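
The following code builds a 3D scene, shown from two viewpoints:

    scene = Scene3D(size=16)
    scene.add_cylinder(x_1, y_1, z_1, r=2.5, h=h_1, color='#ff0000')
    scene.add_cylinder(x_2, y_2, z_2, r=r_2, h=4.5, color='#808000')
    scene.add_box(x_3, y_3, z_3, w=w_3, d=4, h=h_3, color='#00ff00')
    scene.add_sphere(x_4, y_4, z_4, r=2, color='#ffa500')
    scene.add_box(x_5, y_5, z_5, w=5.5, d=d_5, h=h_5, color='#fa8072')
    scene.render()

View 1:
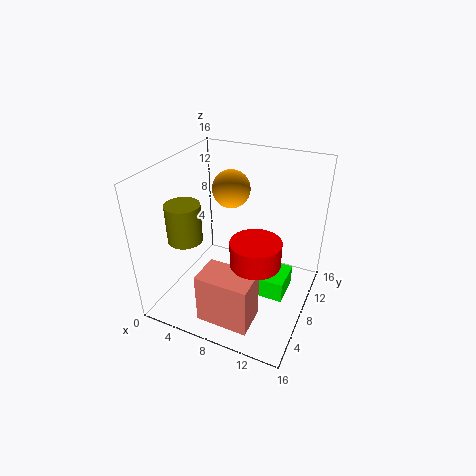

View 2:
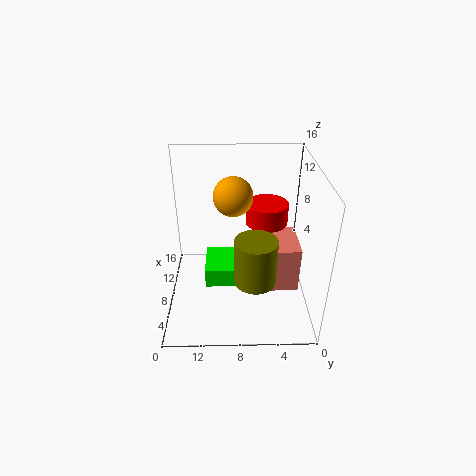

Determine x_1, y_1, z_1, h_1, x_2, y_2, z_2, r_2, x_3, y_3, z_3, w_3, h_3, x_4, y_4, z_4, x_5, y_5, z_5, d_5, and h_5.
x_1 = 11.5, y_1 = 4.5, z_1 = 8, h_1 = 2.5, x_2 = 2, y_2 = 6.5, z_2 = 7, r_2 = 2, x_3 = 8.5, y_3 = 8, z_3 = 0.5, w_3 = 5, h_3 = 2.5, x_4 = 7, y_4 = 8.5, z_4 = 13.5, x_5 = 6.5, y_5 = 1, z_5 = 1.5, d_5 = 3.5, h_5 = 5.5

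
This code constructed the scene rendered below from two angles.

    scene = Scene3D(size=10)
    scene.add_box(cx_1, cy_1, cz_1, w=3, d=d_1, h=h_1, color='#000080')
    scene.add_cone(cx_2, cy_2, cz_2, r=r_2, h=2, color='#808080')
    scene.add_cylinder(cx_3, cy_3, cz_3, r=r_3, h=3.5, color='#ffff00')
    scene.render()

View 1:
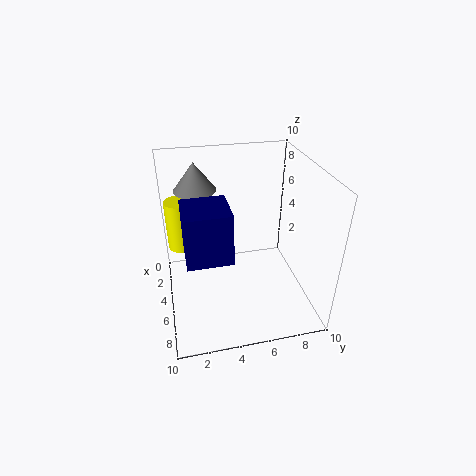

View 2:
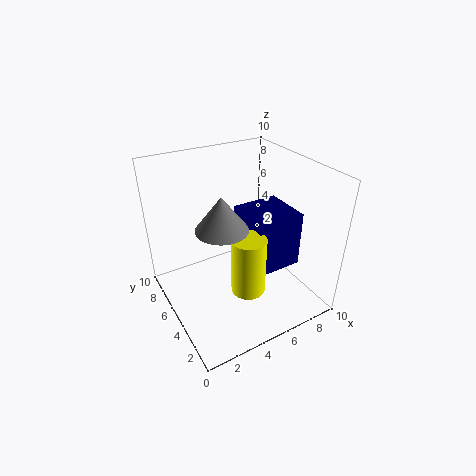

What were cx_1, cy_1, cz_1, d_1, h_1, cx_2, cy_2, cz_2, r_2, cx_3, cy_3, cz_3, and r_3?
cx_1 = 4.25, cy_1 = 1.25, cz_1 = 4.5, d_1 = 3, h_1 = 3.5, cx_2 = 2.5, cy_2 = 2.5, cz_2 = 7.75, r_2 = 1.5, cx_3 = 3.5, cy_3 = 1.25, cz_3 = 4, r_3 = 1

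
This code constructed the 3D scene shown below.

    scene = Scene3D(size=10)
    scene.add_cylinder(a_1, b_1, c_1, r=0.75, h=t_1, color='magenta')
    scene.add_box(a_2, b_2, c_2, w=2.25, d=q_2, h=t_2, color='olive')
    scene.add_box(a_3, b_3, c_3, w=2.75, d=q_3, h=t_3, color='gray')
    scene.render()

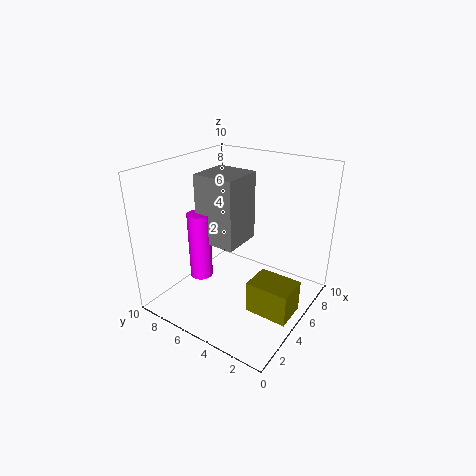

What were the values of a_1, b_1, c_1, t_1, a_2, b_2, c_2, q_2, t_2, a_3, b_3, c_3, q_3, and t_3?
a_1 = 2.75
b_1 = 6.5
c_1 = 2.75
t_1 = 4.5
a_2 = 3.75
b_2 = 0.5
c_2 = 0.25
q_2 = 3
t_2 = 2.25
a_3 = 2.75
b_3 = 4
c_3 = 5.25
q_3 = 2.75
t_3 = 4.5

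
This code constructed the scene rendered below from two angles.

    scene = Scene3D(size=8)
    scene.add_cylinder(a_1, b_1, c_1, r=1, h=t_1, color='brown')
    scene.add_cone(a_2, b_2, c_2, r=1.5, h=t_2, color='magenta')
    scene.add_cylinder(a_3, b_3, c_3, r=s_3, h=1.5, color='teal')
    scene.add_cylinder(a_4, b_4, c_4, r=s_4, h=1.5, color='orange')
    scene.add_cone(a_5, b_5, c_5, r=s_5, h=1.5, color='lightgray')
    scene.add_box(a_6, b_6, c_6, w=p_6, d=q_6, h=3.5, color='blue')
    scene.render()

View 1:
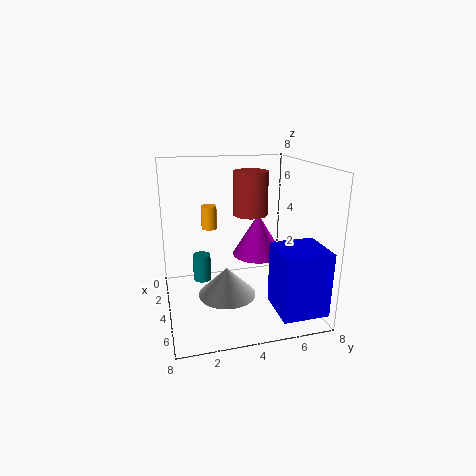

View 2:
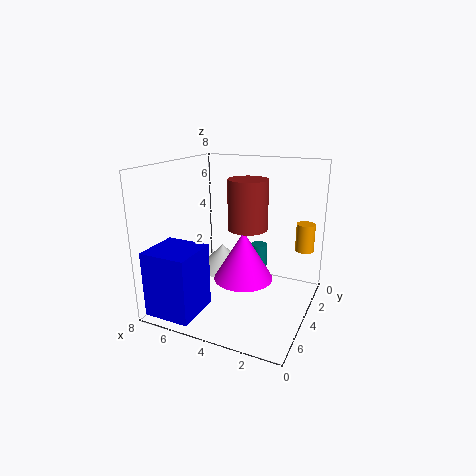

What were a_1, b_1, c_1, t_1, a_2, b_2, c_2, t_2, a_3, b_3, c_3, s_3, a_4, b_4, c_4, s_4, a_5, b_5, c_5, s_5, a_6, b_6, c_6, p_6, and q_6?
a_1 = 3, b_1 = 5, c_1 = 5, t_1 = 2.5, a_2 = 3, b_2 = 5.5, c_2 = 2.5, t_2 = 2.5, a_3 = 3.5, b_3 = 2, c_3 = 1.5, s_3 = 0.5, a_4 = 0.5, b_4 = 3, c_4 = 3.5, s_4 = 0.5, a_5 = 5.5, b_5 = 3, c_5 = 1.5, s_5 = 1.5, a_6 = 5, b_6 = 5.5, c_6 = 0.5, p_6 = 2.5, q_6 = 2.5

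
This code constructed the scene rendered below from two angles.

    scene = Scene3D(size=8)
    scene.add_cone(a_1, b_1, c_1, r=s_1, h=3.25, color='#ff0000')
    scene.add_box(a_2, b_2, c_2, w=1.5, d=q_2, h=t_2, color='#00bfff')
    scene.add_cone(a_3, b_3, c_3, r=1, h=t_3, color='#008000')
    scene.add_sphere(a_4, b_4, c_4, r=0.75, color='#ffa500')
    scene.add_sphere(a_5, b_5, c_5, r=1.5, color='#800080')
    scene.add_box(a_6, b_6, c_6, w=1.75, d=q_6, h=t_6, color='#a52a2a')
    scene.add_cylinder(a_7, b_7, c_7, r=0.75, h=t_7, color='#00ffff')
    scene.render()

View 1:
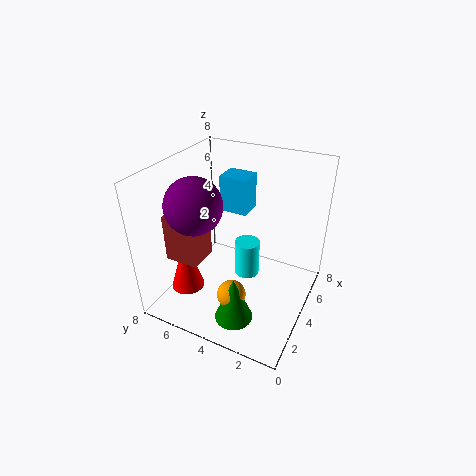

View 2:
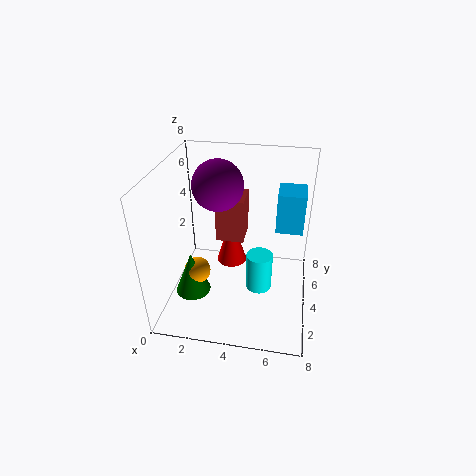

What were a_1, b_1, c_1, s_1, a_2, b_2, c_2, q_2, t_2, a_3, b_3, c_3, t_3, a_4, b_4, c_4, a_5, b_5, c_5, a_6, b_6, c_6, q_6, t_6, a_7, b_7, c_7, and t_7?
a_1 = 3
b_1 = 7
c_1 = 0.25
s_1 = 1
a_2 = 6
b_2 = 4.5
c_2 = 4.25
q_2 = 1.75
t_2 = 2.25
a_3 = 1.5
b_3 = 3
c_3 = 0.75
t_3 = 2.5
a_4 = 1.75
b_4 = 3.25
c_4 = 2
a_5 = 2.5
b_5 = 5.75
c_5 = 6.25
a_6 = 2.25
b_6 = 5.75
c_6 = 2.5
q_6 = 2
t_6 = 2.75
a_7 = 5.25
b_7 = 4
c_7 = 0.75
t_7 = 2.25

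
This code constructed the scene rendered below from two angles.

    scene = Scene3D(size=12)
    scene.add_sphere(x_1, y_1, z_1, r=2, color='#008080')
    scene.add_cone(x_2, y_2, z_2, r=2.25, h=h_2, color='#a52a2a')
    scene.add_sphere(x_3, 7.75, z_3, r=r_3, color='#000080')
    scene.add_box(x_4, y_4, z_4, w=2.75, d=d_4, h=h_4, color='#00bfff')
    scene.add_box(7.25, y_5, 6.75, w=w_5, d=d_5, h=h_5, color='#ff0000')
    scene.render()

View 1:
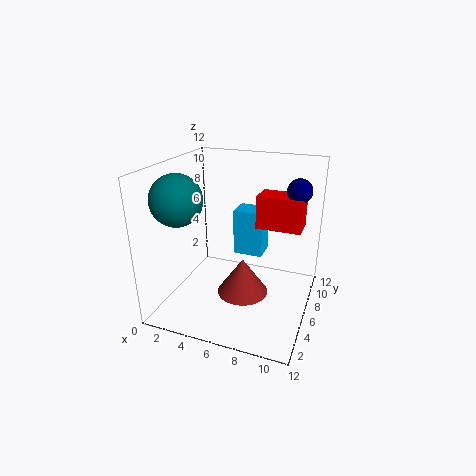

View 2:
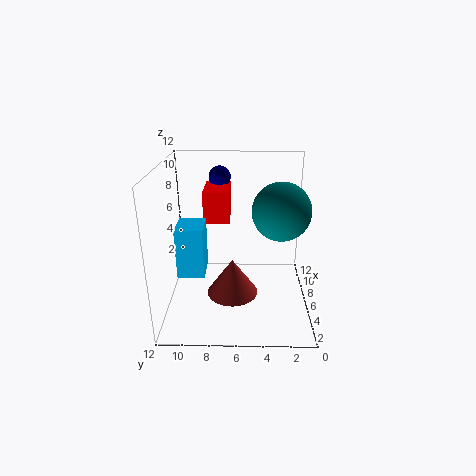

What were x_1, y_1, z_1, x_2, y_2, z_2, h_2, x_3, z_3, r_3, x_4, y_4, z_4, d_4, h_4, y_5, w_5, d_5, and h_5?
x_1 = 2.25
y_1 = 3
z_1 = 9.75
x_2 = 6.25
y_2 = 6.5
z_2 = 0.5
h_2 = 3.25
x_3 = 10.5
z_3 = 10
r_3 = 1
x_4 = 4.5
y_4 = 8.75
z_4 = 3
d_4 = 2.25
h_4 = 4.25
y_5 = 6.75
w_5 = 3.75
d_5 = 2.25
h_5 = 2.75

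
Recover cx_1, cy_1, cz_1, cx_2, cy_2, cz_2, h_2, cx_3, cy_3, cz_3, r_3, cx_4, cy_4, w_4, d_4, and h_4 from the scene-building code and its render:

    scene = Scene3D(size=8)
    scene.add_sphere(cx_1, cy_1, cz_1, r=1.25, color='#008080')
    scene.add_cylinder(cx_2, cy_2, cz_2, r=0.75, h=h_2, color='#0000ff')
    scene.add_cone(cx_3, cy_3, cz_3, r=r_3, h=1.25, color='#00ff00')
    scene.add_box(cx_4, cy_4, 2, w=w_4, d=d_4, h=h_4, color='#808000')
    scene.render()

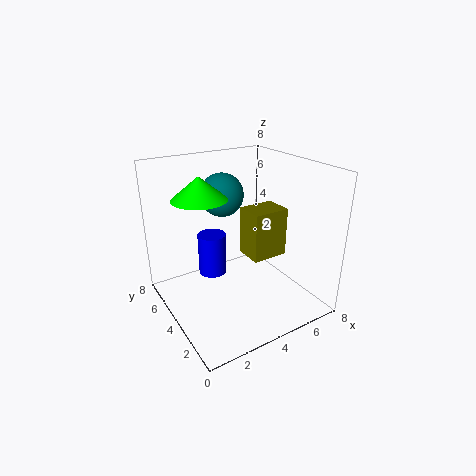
cx_1 = 4, cy_1 = 5.75, cz_1 = 6, cx_2 = 2.5, cy_2 = 4.25, cz_2 = 2.25, h_2 = 2.25, cx_3 = 2.25, cy_3 = 5, cz_3 = 6.25, r_3 = 1.5, cx_4 = 5.25, cy_4 = 4, w_4 = 2.25, d_4 = 1.75, h_4 = 3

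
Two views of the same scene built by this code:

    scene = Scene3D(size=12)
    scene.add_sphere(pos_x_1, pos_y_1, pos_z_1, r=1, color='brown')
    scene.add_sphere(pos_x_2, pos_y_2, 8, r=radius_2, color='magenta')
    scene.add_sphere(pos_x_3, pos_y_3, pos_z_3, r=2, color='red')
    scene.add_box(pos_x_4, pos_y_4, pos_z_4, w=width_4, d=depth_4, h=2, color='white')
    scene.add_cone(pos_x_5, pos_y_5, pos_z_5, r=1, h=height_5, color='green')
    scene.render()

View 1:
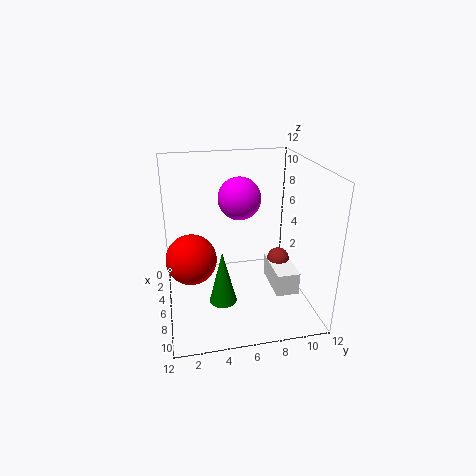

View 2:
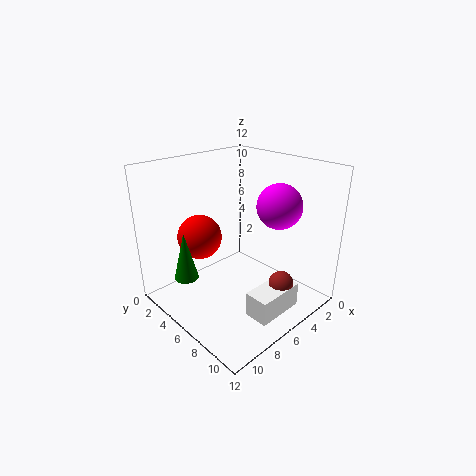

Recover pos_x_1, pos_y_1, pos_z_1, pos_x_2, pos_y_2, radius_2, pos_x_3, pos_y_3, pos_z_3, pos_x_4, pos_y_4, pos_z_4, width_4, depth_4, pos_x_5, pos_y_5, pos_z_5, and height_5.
pos_x_1 = 5; pos_y_1 = 10; pos_z_1 = 3; pos_x_2 = 2; pos_y_2 = 7; radius_2 = 2; pos_x_3 = 7; pos_y_3 = 2; pos_z_3 = 5; pos_x_4 = 4; pos_y_4 = 9; pos_z_4 = 1; width_4 = 4; depth_4 = 2; pos_x_5 = 10; pos_y_5 = 4; pos_z_5 = 3; height_5 = 4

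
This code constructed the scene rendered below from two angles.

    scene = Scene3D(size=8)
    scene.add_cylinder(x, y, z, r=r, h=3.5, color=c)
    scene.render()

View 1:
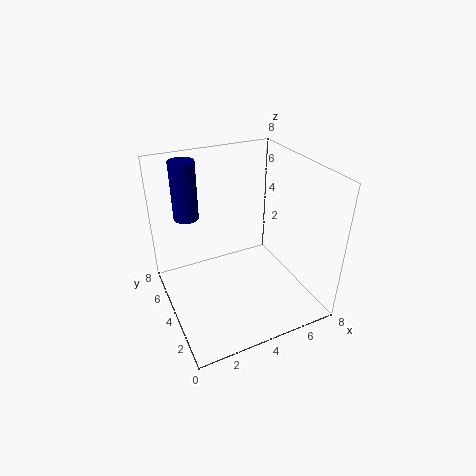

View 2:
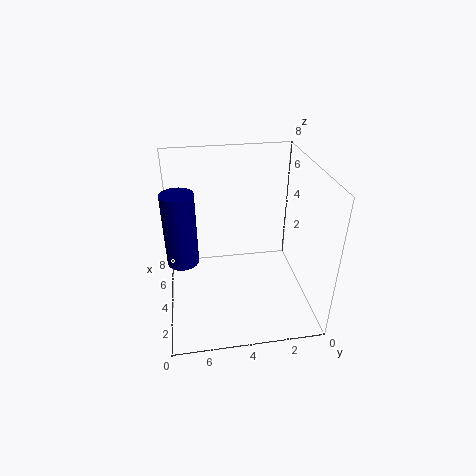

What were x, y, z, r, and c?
x = 2; y = 7; z = 4.25; r = 0.75; c = 'navy'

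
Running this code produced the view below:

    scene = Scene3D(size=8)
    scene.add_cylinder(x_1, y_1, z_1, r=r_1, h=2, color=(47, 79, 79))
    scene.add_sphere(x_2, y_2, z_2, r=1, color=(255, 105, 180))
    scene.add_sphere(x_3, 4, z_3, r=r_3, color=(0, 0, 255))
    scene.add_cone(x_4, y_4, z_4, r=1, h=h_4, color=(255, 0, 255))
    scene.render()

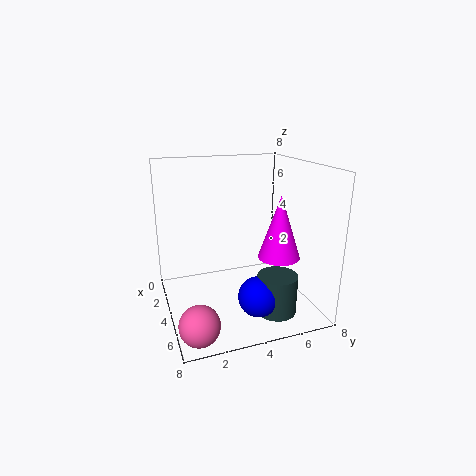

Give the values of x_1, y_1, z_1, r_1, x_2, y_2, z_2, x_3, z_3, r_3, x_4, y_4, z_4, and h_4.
x_1 = 7
y_1 = 5
z_1 = 1
r_1 = 1
x_2 = 7
y_2 = 1
z_2 = 1
x_3 = 7
z_3 = 2
r_3 = 1
x_4 = 7
y_4 = 5
z_4 = 4
h_4 = 3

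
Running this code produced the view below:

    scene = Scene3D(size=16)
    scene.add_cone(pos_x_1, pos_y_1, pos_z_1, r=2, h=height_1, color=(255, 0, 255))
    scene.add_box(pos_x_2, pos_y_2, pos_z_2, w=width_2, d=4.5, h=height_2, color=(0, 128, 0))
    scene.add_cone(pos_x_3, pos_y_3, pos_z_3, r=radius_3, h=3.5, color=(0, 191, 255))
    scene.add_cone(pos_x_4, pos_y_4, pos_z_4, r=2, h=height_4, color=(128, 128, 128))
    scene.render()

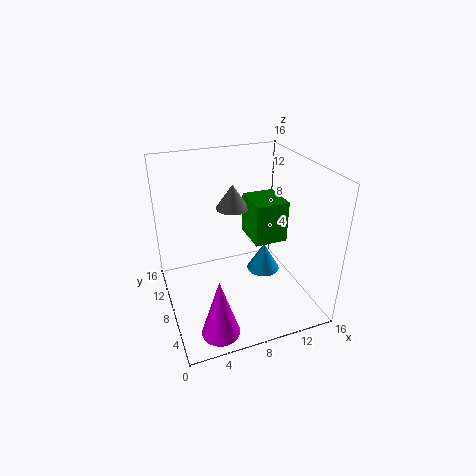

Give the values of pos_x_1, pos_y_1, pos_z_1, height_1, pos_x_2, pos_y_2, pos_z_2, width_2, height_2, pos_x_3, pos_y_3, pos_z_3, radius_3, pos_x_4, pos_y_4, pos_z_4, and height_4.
pos_x_1 = 4, pos_y_1 = 2.5, pos_z_1 = 0.5, height_1 = 6.5, pos_x_2 = 10.5, pos_y_2 = 8.5, pos_z_2 = 6, width_2 = 4, height_2 = 5, pos_x_3 = 12, pos_y_3 = 9.5, pos_z_3 = 2, radius_3 = 2, pos_x_4 = 9, pos_y_4 = 12.5, pos_z_4 = 9.5, height_4 = 3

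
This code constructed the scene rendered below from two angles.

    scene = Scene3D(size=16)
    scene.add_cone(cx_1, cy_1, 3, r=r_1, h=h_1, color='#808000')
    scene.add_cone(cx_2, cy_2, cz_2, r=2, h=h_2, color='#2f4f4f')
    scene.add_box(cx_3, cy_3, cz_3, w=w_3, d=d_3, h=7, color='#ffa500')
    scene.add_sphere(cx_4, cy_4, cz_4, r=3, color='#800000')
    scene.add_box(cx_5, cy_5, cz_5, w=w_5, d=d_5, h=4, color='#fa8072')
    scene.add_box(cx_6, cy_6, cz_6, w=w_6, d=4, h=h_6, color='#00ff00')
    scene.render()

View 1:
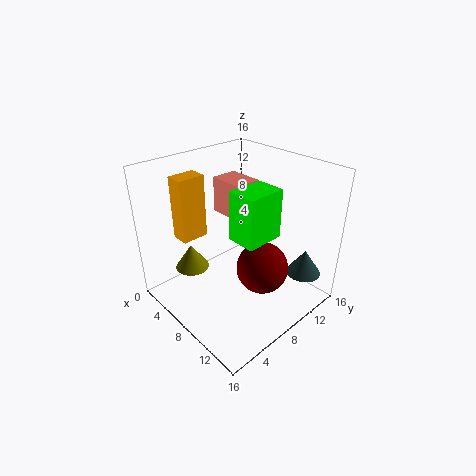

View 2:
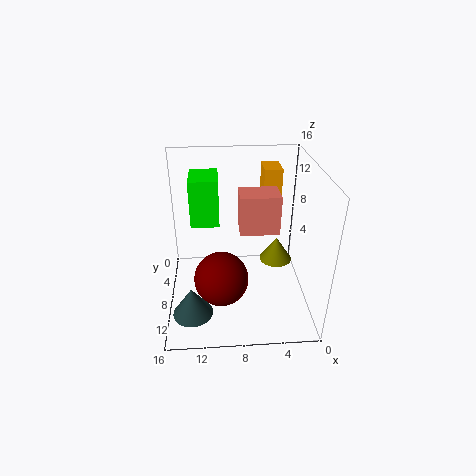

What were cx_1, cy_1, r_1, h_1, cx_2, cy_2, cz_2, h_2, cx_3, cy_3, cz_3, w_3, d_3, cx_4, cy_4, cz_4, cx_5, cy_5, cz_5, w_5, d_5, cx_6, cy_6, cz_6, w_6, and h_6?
cx_1 = 3, cy_1 = 5, r_1 = 2, h_1 = 3, cx_2 = 13, cy_2 = 14, cz_2 = 3, h_2 = 3, cx_3 = 3, cy_3 = 3, cz_3 = 8, w_3 = 2, d_3 = 3, cx_4 = 10, cy_4 = 10, cz_4 = 4, cx_5 = 4, cy_5 = 8, cz_5 = 10, w_5 = 4, d_5 = 3, cx_6 = 10, cy_6 = 5, cz_6 = 10, w_6 = 3, h_6 = 5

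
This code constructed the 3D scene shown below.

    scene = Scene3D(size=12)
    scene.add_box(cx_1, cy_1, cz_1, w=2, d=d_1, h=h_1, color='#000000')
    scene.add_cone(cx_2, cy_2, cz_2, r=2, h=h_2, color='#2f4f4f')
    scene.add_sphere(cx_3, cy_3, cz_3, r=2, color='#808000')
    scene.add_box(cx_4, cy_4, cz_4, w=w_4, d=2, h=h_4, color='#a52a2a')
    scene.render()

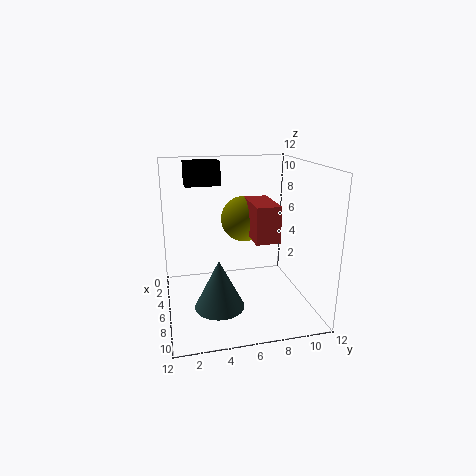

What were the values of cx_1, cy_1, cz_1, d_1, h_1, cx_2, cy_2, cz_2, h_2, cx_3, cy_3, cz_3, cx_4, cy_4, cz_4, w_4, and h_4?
cx_1 = 2; cy_1 = 2; cz_1 = 10; d_1 = 3; h_1 = 2; cx_2 = 8; cy_2 = 4; cz_2 = 1; h_2 = 4; cx_3 = 4; cy_3 = 7; cz_3 = 7; cx_4 = 4; cy_4 = 7; cz_4 = 6; w_4 = 4; h_4 = 3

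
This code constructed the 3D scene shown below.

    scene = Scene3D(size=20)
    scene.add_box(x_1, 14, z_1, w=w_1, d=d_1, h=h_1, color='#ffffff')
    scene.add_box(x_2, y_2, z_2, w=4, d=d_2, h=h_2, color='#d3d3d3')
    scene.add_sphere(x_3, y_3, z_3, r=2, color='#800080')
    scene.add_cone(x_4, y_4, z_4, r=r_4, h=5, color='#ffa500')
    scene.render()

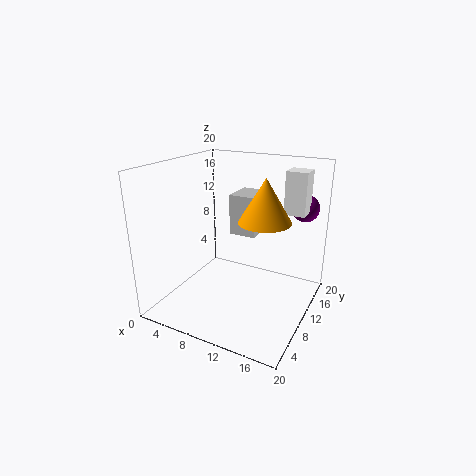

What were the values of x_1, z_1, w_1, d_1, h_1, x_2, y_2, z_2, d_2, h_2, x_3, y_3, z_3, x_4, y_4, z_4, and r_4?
x_1 = 15
z_1 = 13
w_1 = 3
d_1 = 3
h_1 = 6
x_2 = 7
y_2 = 13
z_2 = 9
d_2 = 5
h_2 = 6
x_3 = 17
y_3 = 18
z_3 = 13
x_4 = 16
y_4 = 5
z_4 = 15
r_4 = 3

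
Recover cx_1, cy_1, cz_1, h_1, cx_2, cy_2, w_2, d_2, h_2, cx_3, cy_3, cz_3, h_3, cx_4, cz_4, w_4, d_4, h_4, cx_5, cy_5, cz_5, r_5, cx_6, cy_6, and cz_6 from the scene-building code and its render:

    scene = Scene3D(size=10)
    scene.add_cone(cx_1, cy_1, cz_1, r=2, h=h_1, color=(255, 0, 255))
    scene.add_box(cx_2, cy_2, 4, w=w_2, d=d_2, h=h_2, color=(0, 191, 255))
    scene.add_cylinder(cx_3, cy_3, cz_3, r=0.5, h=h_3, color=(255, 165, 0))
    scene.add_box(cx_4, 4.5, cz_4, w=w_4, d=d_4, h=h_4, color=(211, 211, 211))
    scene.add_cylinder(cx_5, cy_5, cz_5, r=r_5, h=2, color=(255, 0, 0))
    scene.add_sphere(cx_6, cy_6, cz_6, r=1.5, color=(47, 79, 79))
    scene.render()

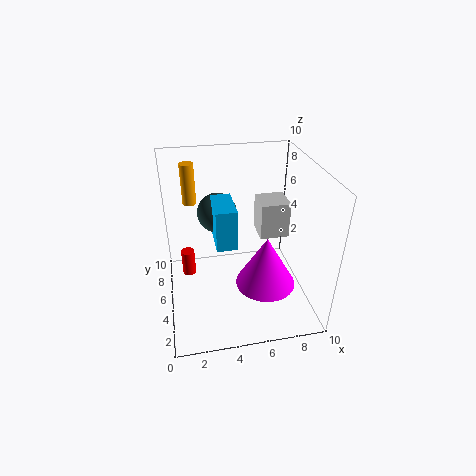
cx_1 = 6.5; cy_1 = 3; cz_1 = 2.5; h_1 = 3.5; cx_2 = 3.5; cy_2 = 5; w_2 = 1.5; d_2 = 3; h_2 = 3; cx_3 = 2; cy_3 = 8; cz_3 = 6.5; h_3 = 3; cx_4 = 6.5; cz_4 = 5; w_4 = 2; d_4 = 2; h_4 = 2.5; cx_5 = 1.5; cy_5 = 7; cz_5 = 1; r_5 = 0.5; cx_6 = 4; cy_6 = 8; cz_6 = 5.5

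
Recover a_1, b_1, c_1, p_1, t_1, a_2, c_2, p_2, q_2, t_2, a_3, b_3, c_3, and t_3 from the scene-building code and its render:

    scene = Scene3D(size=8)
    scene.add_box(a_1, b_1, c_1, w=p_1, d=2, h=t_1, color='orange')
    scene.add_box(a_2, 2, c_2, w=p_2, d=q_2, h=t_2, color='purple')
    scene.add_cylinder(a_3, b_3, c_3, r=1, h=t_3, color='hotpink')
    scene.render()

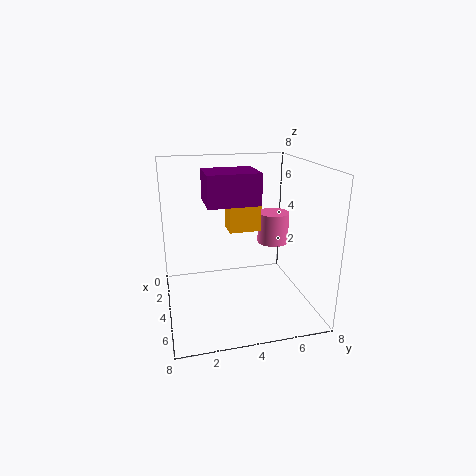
a_1 = 0.5
b_1 = 4
c_1 = 3.5
p_1 = 1.5
t_1 = 3.5
a_2 = 4.5
c_2 = 6.5
p_2 = 2
q_2 = 2.5
t_2 = 1.5
a_3 = 1.5
b_3 = 7
c_3 = 2.5
t_3 = 2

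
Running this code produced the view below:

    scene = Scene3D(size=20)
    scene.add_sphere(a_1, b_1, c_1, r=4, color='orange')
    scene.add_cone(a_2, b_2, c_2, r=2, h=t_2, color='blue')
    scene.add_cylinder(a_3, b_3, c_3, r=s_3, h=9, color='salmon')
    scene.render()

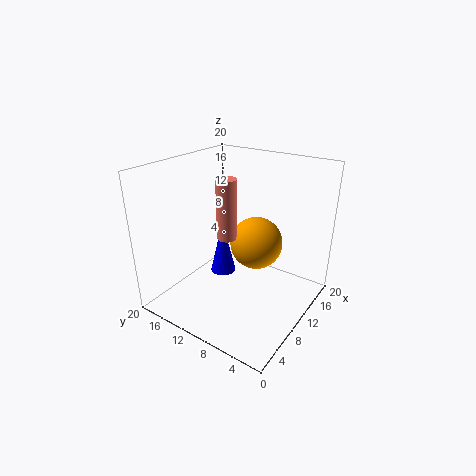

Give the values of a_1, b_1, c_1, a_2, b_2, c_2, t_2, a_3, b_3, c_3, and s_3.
a_1 = 15
b_1 = 10
c_1 = 7
a_2 = 13
b_2 = 15
c_2 = 1.5
t_2 = 8.5
a_3 = 11.5
b_3 = 13
c_3 = 8.5
s_3 = 1.5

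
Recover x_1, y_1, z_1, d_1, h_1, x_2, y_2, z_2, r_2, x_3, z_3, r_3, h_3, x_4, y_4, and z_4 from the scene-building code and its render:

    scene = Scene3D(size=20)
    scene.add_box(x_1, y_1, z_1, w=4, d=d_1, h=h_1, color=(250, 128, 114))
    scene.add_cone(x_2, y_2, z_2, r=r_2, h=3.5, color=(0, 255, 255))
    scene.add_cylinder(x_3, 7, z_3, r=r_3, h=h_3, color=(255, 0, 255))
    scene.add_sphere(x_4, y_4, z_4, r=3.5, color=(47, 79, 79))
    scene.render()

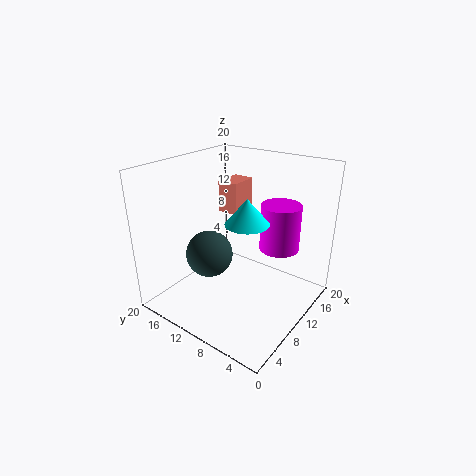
x_1 = 11.5
y_1 = 11.5
z_1 = 12.5
d_1 = 3
h_1 = 4.5
x_2 = 10
y_2 = 8.5
z_2 = 12.5
r_2 = 3
x_3 = 16.5
z_3 = 6.5
r_3 = 3
h_3 = 7
x_4 = 9.5
y_4 = 15
z_4 = 6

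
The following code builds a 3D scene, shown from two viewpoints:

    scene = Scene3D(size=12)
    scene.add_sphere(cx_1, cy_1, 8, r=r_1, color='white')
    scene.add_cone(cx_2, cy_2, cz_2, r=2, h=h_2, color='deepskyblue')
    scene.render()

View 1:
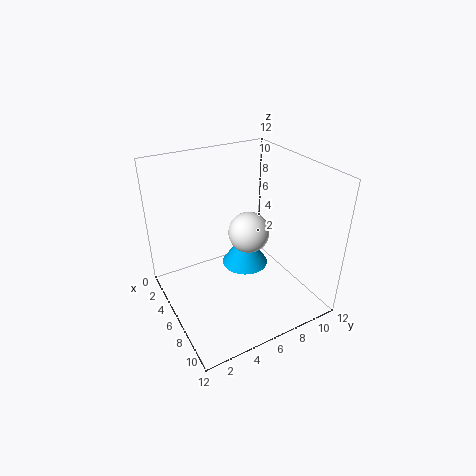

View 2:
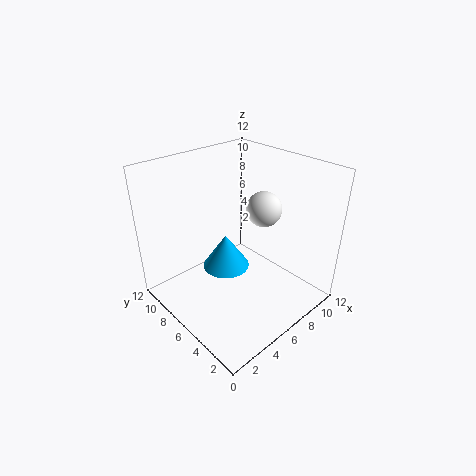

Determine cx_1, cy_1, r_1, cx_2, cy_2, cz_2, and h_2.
cx_1 = 8.5, cy_1 = 5.5, r_1 = 1.5, cx_2 = 5.5, cy_2 = 7, cz_2 = 3, h_2 = 3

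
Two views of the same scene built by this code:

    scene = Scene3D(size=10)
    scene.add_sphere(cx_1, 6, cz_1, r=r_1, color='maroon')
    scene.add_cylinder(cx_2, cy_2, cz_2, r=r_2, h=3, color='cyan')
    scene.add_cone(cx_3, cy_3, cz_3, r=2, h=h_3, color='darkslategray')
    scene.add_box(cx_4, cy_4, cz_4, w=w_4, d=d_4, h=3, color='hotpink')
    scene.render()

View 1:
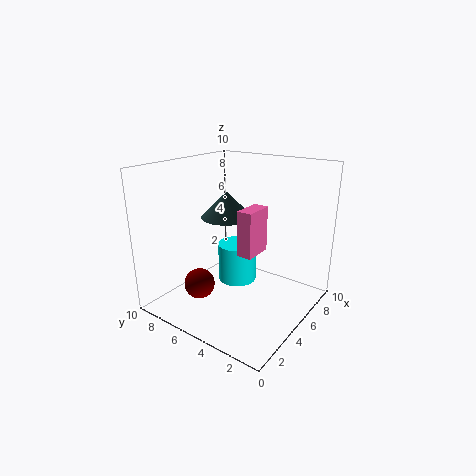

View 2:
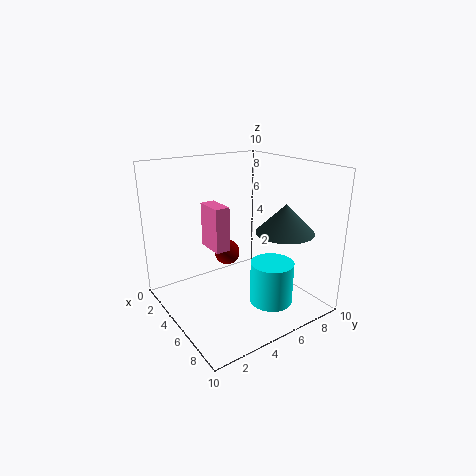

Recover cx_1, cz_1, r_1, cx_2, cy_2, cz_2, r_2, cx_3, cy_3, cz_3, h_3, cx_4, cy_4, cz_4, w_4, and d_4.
cx_1 = 2
cz_1 = 2.5
r_1 = 1
cx_2 = 7
cy_2 = 6.5
cz_2 = 0.5
r_2 = 1.5
cx_3 = 7
cy_3 = 7.5
cz_3 = 5.5
h_3 = 2
cx_4 = 3.5
cy_4 = 3
cz_4 = 4.5
w_4 = 2
d_4 = 1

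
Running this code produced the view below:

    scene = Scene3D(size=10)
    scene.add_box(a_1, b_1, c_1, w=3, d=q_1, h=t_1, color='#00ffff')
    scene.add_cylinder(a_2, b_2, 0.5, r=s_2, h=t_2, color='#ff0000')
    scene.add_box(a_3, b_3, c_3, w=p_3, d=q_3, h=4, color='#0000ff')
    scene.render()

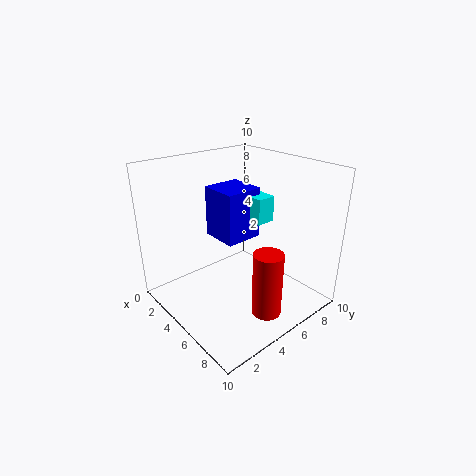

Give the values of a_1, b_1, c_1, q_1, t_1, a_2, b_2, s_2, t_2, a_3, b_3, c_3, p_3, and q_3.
a_1 = 1.5, b_1 = 7.5, c_1 = 5, q_1 = 1.5, t_1 = 2, a_2 = 8, b_2 = 5, s_2 = 1, t_2 = 4.5, a_3 = 0.5, b_3 = 5.5, c_3 = 3.5, p_3 = 3, q_3 = 3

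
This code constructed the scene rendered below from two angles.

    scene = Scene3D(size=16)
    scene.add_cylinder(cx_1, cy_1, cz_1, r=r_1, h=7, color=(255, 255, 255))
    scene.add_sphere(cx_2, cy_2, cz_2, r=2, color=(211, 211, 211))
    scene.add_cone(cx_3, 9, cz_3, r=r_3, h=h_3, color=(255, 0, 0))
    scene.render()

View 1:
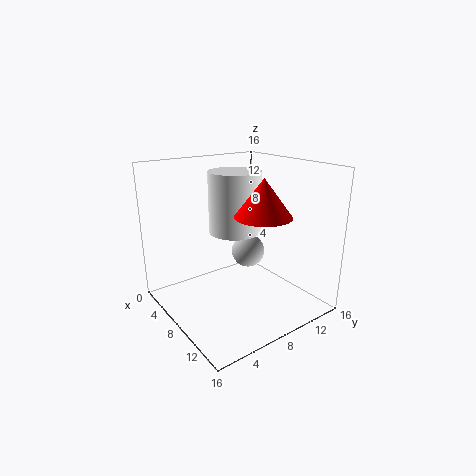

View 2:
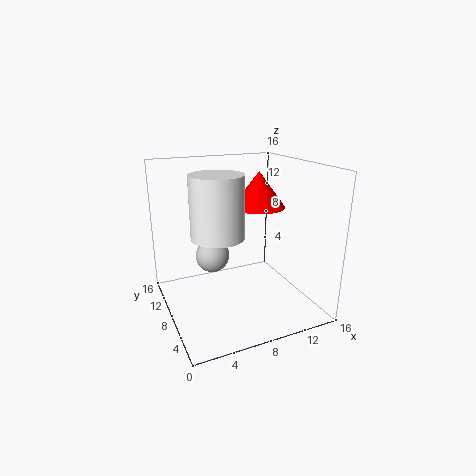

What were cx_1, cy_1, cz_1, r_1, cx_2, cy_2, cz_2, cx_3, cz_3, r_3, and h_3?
cx_1 = 6
cy_1 = 9
cz_1 = 8
r_1 = 3
cx_2 = 6
cy_2 = 11
cz_2 = 5
cx_3 = 11
cz_3 = 11
r_3 = 3
h_3 = 4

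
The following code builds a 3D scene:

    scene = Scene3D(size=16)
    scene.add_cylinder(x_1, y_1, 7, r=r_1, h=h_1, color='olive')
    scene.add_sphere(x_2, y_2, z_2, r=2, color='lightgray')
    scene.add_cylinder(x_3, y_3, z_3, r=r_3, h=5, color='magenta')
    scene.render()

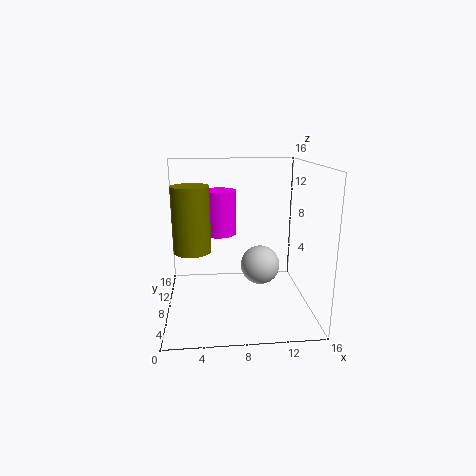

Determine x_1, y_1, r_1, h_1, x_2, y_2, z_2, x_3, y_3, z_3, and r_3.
x_1 = 3, y_1 = 7, r_1 = 2, h_1 = 7, x_2 = 10, y_2 = 5, z_2 = 6, x_3 = 6, y_3 = 10, z_3 = 8, r_3 = 2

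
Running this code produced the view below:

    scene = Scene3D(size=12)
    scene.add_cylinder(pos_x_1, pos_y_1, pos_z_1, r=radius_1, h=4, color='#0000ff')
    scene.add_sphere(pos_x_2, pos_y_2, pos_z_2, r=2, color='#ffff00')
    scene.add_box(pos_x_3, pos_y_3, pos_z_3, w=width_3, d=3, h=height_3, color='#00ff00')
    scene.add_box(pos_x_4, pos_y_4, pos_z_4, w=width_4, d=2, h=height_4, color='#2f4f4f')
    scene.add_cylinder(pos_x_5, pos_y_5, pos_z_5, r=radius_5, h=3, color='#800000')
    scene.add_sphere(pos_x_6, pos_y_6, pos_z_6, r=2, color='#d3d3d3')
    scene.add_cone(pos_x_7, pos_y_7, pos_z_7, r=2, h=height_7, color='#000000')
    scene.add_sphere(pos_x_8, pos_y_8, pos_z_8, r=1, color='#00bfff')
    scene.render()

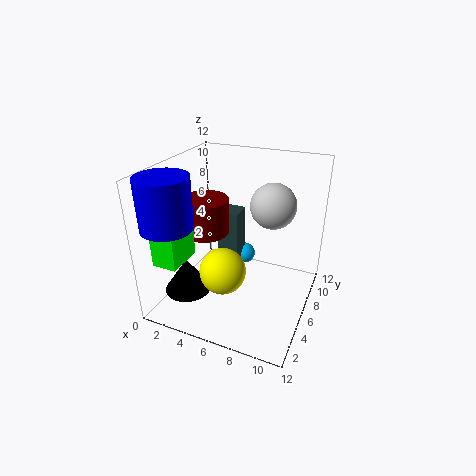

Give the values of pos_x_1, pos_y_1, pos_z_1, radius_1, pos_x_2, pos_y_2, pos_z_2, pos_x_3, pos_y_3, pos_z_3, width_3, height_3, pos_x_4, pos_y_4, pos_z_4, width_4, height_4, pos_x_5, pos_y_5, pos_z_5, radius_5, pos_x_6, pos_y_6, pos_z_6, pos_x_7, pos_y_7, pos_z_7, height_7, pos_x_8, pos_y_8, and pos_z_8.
pos_x_1 = 2; pos_y_1 = 2; pos_z_1 = 8; radius_1 = 2; pos_x_2 = 5; pos_y_2 = 5; pos_z_2 = 3; pos_x_3 = 1; pos_y_3 = 1; pos_z_3 = 5; width_3 = 2; height_3 = 3; pos_x_4 = 3; pos_y_4 = 8; pos_z_4 = 2; width_4 = 2; height_4 = 5; pos_x_5 = 3; pos_y_5 = 6; pos_z_5 = 6; radius_5 = 2; pos_x_6 = 8; pos_y_6 = 9; pos_z_6 = 8; pos_x_7 = 2; pos_y_7 = 4; pos_z_7 = 1; height_7 = 3; pos_x_8 = 5; pos_y_8 = 10; pos_z_8 = 2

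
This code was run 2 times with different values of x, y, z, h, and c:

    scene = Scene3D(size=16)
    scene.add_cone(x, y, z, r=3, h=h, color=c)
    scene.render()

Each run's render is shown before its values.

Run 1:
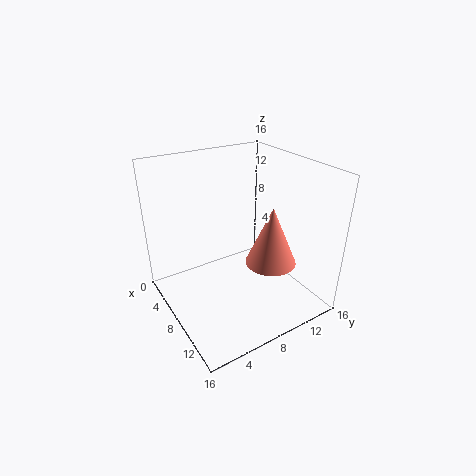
x = 9; y = 12; z = 4; h = 7; c = 'salmon'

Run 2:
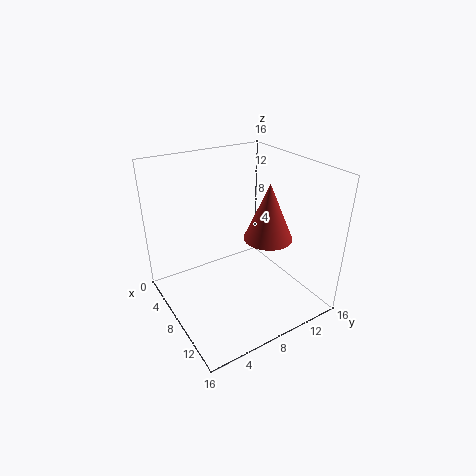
x = 7; y = 13; z = 6; h = 7; c = 'brown'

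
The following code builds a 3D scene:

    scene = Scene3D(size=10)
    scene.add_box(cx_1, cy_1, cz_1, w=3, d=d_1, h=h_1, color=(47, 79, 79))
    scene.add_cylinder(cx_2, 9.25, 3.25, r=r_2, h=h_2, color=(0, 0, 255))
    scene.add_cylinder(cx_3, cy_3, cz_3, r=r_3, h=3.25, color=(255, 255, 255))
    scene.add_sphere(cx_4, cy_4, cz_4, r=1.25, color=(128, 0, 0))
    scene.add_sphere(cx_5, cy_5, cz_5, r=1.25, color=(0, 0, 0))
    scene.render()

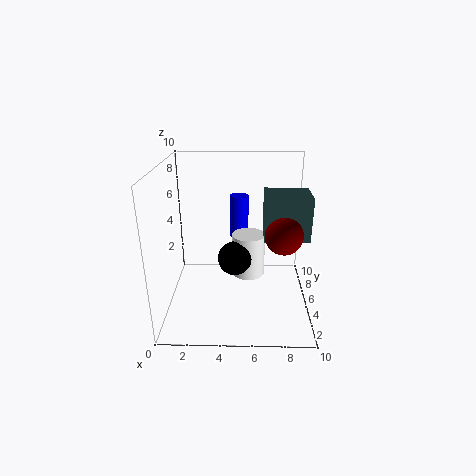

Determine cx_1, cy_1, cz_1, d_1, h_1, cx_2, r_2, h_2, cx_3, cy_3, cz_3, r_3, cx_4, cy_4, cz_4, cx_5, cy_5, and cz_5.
cx_1 = 6.75; cy_1 = 3.75; cz_1 = 5.25; d_1 = 2.5; h_1 = 3; cx_2 = 5; r_2 = 0.75; h_2 = 3.5; cx_3 = 5.75; cy_3 = 6.75; cz_3 = 1.25; r_3 = 1.25; cx_4 = 8; cy_4 = 3.75; cz_4 = 5.75; cx_5 = 4.75; cy_5 = 5.75; cz_5 = 3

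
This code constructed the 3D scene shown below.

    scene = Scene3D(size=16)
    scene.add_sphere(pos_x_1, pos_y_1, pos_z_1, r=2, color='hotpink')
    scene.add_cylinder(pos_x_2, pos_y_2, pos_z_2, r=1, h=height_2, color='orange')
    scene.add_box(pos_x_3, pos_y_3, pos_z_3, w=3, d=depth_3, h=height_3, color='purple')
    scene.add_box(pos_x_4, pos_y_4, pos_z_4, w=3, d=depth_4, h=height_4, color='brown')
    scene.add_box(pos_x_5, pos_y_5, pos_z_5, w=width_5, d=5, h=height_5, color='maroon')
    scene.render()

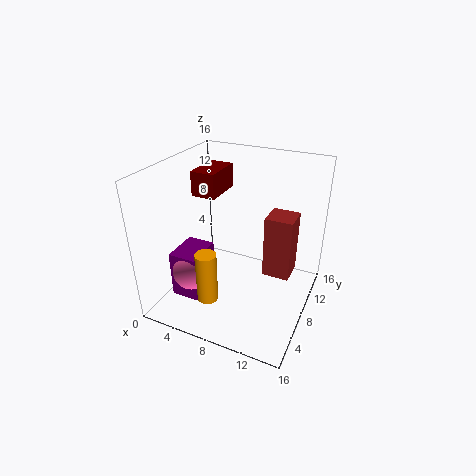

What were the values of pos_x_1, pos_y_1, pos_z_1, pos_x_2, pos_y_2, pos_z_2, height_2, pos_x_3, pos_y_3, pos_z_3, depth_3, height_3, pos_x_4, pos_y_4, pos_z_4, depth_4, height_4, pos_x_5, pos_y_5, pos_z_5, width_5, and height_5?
pos_x_1 = 5; pos_y_1 = 3; pos_z_1 = 6; pos_x_2 = 8; pos_y_2 = 1; pos_z_2 = 5; height_2 = 5; pos_x_3 = 3; pos_y_3 = 2; pos_z_3 = 3; depth_3 = 4; height_3 = 5; pos_x_4 = 11; pos_y_4 = 8; pos_z_4 = 4; depth_4 = 3; height_4 = 7; pos_x_5 = 1; pos_y_5 = 10; pos_z_5 = 11; width_5 = 3; height_5 = 3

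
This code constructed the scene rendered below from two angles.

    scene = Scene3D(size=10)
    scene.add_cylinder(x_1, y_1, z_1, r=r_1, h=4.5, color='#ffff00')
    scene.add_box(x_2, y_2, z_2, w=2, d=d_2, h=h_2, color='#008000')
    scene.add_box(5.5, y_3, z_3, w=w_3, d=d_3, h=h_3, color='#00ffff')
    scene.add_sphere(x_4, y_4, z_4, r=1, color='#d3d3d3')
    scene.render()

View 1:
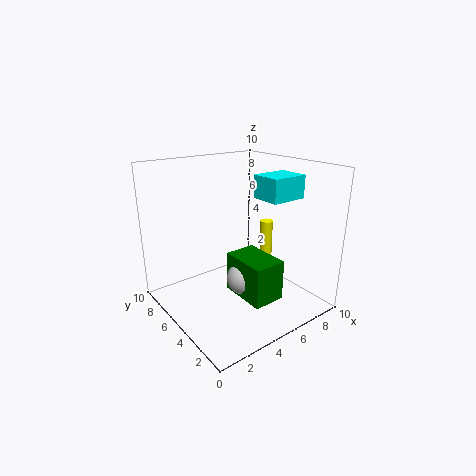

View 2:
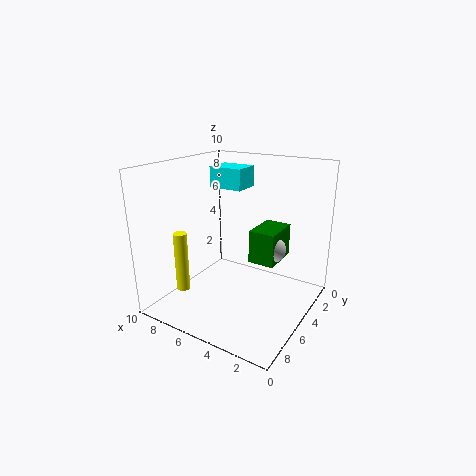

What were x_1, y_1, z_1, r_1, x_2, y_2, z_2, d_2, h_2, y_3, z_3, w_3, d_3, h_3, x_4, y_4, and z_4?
x_1 = 9
y_1 = 6.5
z_1 = 0.5
r_1 = 0.5
x_2 = 3
y_2 = 0.5
z_2 = 2.5
d_2 = 3
h_2 = 2.5
y_3 = 2
z_3 = 8
w_3 = 2.5
d_3 = 2
h_3 = 1.5
x_4 = 3.5
y_4 = 2.5
z_4 = 3.5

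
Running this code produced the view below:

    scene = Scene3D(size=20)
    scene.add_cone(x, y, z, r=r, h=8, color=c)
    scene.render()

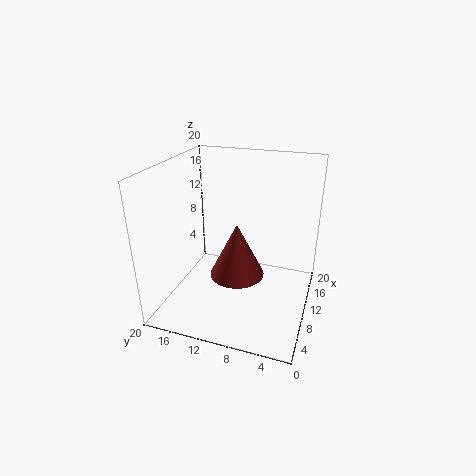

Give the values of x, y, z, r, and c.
x = 11, y = 10.5, z = 3.5, r = 4, c = 'brown'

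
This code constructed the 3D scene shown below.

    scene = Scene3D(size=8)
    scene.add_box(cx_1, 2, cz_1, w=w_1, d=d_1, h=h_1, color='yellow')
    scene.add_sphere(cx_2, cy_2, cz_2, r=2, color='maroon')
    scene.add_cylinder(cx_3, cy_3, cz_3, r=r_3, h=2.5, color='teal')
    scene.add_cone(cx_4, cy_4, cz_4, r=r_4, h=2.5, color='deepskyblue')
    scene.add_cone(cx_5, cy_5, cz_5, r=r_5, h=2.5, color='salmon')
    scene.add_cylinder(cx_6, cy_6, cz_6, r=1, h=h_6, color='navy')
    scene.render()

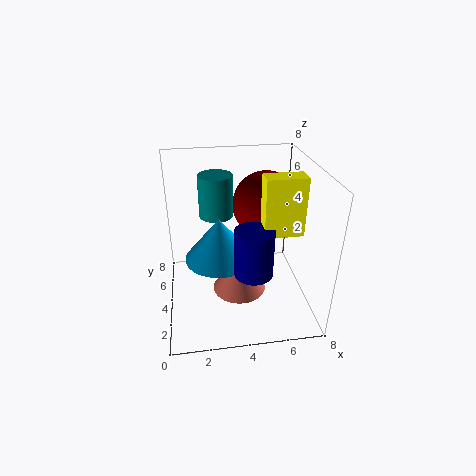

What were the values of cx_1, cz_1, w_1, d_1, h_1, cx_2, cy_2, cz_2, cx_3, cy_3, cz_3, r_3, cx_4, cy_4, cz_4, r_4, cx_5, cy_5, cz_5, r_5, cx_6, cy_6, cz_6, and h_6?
cx_1 = 5, cz_1 = 5, w_1 = 2, d_1 = 1, h_1 = 3, cx_2 = 6, cy_2 = 6, cz_2 = 5, cx_3 = 3, cy_3 = 6, cz_3 = 4.5, r_3 = 1, cx_4 = 3, cy_4 = 4.5, cz_4 = 2.5, r_4 = 2, cx_5 = 4, cy_5 = 3.5, cz_5 = 1, r_5 = 1.5, cx_6 = 4.5, cy_6 = 2, cz_6 = 3, h_6 = 2.5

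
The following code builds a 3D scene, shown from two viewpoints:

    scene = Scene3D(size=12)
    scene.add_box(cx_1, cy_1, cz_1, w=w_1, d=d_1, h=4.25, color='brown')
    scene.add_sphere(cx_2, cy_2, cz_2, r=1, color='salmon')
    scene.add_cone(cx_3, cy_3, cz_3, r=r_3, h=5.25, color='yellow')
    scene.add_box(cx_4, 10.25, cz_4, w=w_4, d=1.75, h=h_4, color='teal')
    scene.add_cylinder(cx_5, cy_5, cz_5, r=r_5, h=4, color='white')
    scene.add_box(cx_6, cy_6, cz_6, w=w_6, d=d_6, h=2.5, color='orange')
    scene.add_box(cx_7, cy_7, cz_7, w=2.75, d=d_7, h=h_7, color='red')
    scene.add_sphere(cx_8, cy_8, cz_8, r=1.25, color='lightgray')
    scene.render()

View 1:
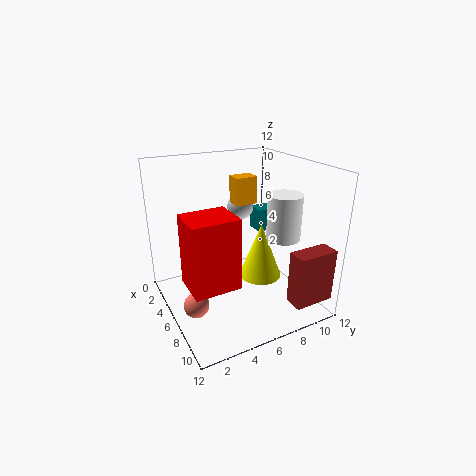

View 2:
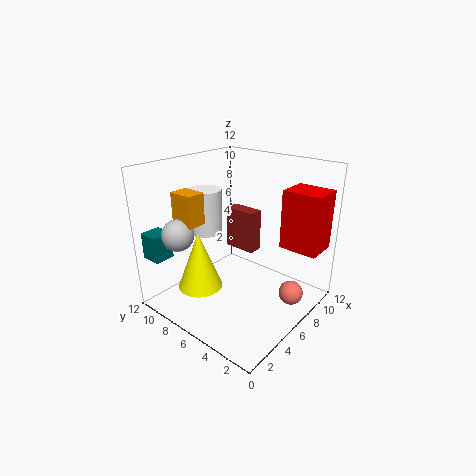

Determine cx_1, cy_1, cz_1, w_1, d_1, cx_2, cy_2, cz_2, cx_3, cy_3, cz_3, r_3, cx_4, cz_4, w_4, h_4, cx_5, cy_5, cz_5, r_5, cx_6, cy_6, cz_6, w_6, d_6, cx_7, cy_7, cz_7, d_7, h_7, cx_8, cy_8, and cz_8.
cx_1 = 10.5
cy_1 = 8
cz_1 = 2
w_1 = 1.5
d_1 = 3.25
cx_2 = 7.5
cy_2 = 1.5
cz_2 = 1.75
cx_3 = 4.5
cy_3 = 9.25
cz_3 = 0.75
r_3 = 2
cx_4 = 0.75
cz_4 = 4.25
w_4 = 1.75
h_4 = 2.25
cx_5 = 6.5
cy_5 = 10.25
cz_5 = 5.25
r_5 = 1.5
cx_6 = 2
cy_6 = 7.25
cz_6 = 7.75
w_6 = 1.5
d_6 = 2
cx_7 = 8.5
cy_7 = 0.25
cz_7 = 5
d_7 = 3.25
h_7 = 5
cx_8 = 1.75
cy_8 = 8.5
cz_8 = 7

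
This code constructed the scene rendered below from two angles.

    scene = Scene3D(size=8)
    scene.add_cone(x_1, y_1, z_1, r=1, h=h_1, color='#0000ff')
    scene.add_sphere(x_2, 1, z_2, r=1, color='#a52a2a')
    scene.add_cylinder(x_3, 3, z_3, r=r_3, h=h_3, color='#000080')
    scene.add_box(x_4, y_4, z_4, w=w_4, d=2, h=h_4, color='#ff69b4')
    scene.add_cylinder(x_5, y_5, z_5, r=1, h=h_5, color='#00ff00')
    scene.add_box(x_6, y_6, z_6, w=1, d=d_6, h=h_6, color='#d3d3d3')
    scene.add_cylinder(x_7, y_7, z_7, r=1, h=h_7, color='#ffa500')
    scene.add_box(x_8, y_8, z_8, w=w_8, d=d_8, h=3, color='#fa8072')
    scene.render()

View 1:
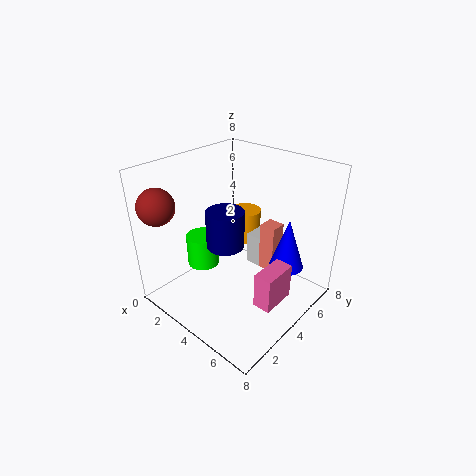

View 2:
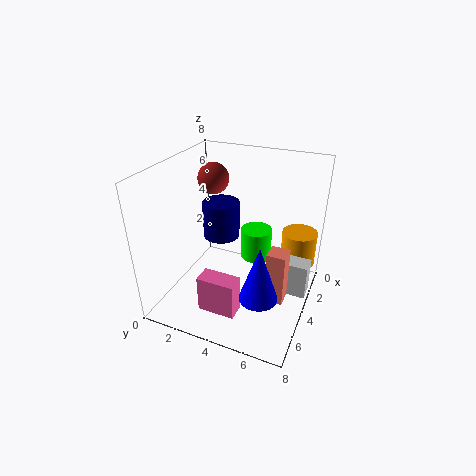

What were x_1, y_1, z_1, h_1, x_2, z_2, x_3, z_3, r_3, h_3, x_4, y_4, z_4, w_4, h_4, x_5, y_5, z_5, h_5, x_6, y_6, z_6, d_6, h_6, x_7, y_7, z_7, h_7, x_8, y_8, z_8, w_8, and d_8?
x_1 = 6, y_1 = 6, z_1 = 2, h_1 = 3, x_2 = 1, z_2 = 6, x_3 = 4, z_3 = 4, r_3 = 1, h_3 = 2, x_4 = 6, y_4 = 3, z_4 = 1, w_4 = 1, h_4 = 2, x_5 = 1, y_5 = 4, z_5 = 1, h_5 = 2, x_6 = 3, y_6 = 6, z_6 = 1, d_6 = 2, h_6 = 2, x_7 = 2, y_7 = 7, z_7 = 2, h_7 = 2, x_8 = 4, y_8 = 6, z_8 = 1, w_8 = 1, d_8 = 1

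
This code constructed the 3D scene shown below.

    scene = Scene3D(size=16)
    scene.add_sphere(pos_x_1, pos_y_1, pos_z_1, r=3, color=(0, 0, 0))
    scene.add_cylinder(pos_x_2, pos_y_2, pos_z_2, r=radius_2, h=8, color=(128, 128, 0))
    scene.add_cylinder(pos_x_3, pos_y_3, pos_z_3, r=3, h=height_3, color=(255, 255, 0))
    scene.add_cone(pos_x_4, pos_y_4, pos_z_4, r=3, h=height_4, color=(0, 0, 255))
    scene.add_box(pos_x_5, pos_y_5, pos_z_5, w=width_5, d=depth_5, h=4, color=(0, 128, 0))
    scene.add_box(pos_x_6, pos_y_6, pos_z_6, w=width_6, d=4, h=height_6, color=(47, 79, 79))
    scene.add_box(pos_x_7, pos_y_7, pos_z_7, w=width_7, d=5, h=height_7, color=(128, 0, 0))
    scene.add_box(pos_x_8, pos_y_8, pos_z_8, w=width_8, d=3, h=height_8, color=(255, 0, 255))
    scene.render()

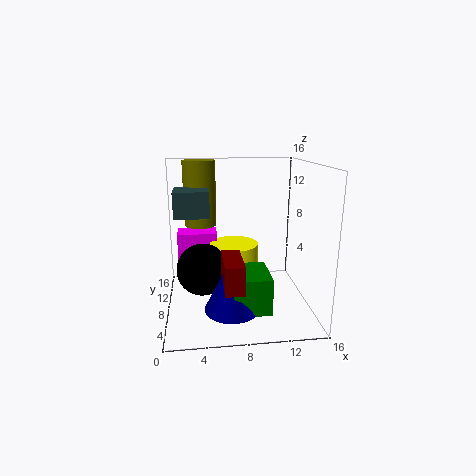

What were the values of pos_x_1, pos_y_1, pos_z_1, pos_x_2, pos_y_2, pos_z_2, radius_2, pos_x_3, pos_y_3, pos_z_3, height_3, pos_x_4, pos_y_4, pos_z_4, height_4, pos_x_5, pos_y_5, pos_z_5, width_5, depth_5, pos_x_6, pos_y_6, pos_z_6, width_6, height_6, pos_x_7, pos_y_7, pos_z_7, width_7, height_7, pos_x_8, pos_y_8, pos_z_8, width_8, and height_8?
pos_x_1 = 4
pos_y_1 = 9
pos_z_1 = 4
pos_x_2 = 4
pos_y_2 = 14
pos_z_2 = 8
radius_2 = 2
pos_x_3 = 8
pos_y_3 = 12
pos_z_3 = 3
height_3 = 3
pos_x_4 = 7
pos_y_4 = 5
pos_z_4 = 1
height_4 = 6
pos_x_5 = 7
pos_y_5 = 3
pos_z_5 = 1
width_5 = 4
depth_5 = 5
pos_x_6 = 1
pos_y_6 = 9
pos_z_6 = 10
width_6 = 4
height_6 = 3
pos_x_7 = 6
pos_y_7 = 2
pos_z_7 = 4
width_7 = 2
height_7 = 3
pos_x_8 = 1
pos_y_8 = 13
pos_z_8 = 2
width_8 = 5
height_8 = 5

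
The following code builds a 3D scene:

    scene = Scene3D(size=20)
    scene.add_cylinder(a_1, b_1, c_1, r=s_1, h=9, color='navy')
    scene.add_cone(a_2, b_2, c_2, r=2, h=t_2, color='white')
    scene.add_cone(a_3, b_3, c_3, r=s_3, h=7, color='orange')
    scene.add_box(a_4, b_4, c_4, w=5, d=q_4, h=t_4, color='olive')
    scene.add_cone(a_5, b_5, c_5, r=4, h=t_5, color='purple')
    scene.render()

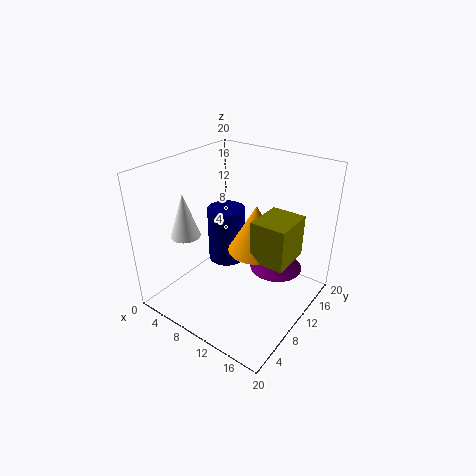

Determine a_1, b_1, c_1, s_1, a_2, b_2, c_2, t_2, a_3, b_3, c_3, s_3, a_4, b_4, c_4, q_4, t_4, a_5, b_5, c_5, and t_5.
a_1 = 4
b_1 = 15
c_1 = 2
s_1 = 3
a_2 = 5
b_2 = 5
c_2 = 11
t_2 = 6
a_3 = 11
b_3 = 13
c_3 = 7
s_3 = 4
a_4 = 12
b_4 = 10
c_4 = 7
q_4 = 6
t_4 = 6
a_5 = 13
b_5 = 16
c_5 = 3
t_5 = 4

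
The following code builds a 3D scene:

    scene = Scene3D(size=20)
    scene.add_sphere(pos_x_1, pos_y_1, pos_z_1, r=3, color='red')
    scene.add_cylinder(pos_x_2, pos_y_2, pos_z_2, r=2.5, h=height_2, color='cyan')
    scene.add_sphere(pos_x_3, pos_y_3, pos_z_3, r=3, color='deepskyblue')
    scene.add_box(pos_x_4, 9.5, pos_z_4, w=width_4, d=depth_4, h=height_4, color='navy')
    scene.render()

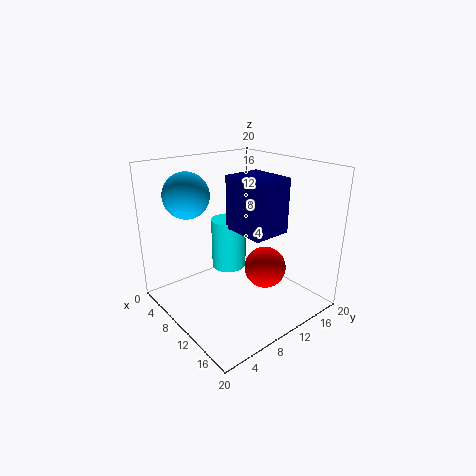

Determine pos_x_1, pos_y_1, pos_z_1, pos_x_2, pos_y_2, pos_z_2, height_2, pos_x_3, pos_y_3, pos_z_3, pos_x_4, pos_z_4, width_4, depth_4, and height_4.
pos_x_1 = 12
pos_y_1 = 13.5
pos_z_1 = 5
pos_x_2 = 6.5
pos_y_2 = 11
pos_z_2 = 4
height_2 = 7.5
pos_x_3 = 7
pos_y_3 = 4
pos_z_3 = 16.5
pos_x_4 = 8
pos_z_4 = 11
width_4 = 6.5
depth_4 = 5.5
height_4 = 7.5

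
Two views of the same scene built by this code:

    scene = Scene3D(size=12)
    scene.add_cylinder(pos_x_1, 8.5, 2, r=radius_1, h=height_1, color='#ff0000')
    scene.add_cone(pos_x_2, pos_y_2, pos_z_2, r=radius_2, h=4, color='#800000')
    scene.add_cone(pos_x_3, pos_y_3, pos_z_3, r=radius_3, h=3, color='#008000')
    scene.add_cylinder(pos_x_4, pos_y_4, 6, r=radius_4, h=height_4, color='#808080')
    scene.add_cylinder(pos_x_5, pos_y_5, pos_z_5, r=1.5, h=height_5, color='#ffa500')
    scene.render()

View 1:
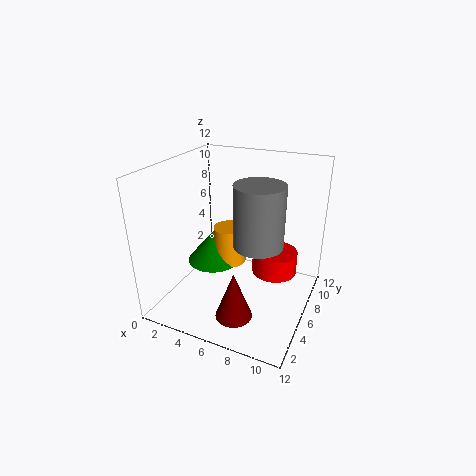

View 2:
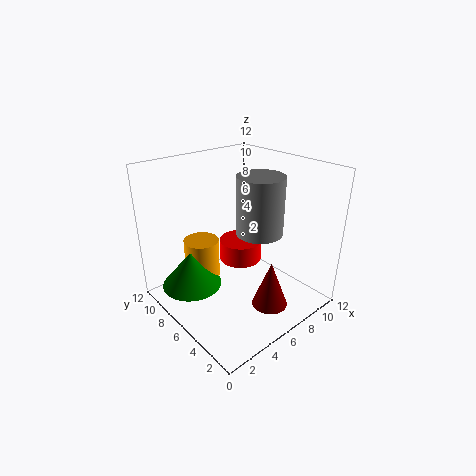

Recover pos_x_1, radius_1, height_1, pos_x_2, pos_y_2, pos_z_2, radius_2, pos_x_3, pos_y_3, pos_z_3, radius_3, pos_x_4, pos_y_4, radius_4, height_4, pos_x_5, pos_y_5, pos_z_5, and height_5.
pos_x_1 = 8.5
radius_1 = 2
height_1 = 2
pos_x_2 = 7
pos_y_2 = 3
pos_z_2 = 0.5
radius_2 = 1.5
pos_x_3 = 2.5
pos_y_3 = 8
pos_z_3 = 2
radius_3 = 2.5
pos_x_4 = 8
pos_y_4 = 5.5
radius_4 = 2
height_4 = 5
pos_x_5 = 4
pos_y_5 = 8.5
pos_z_5 = 2
height_5 = 3.5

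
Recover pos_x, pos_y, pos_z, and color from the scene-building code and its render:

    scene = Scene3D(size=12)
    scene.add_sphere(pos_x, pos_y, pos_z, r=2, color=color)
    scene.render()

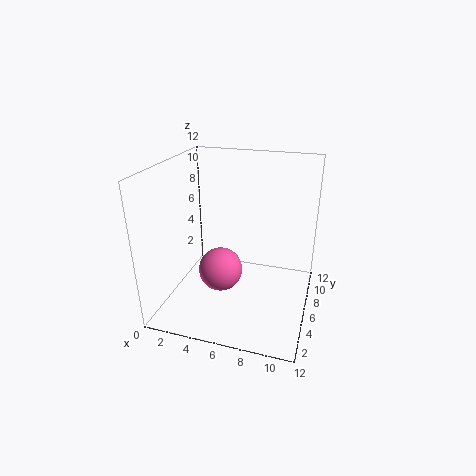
pos_x = 4
pos_y = 7
pos_z = 2
color = 'hotpink'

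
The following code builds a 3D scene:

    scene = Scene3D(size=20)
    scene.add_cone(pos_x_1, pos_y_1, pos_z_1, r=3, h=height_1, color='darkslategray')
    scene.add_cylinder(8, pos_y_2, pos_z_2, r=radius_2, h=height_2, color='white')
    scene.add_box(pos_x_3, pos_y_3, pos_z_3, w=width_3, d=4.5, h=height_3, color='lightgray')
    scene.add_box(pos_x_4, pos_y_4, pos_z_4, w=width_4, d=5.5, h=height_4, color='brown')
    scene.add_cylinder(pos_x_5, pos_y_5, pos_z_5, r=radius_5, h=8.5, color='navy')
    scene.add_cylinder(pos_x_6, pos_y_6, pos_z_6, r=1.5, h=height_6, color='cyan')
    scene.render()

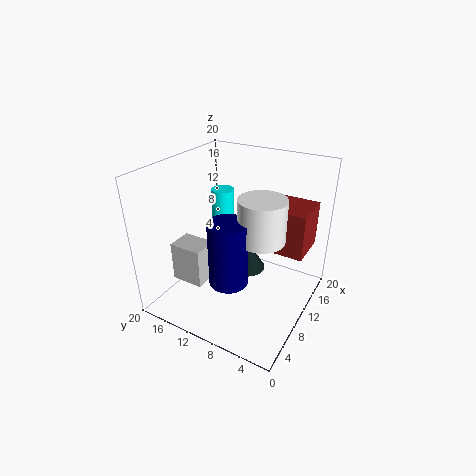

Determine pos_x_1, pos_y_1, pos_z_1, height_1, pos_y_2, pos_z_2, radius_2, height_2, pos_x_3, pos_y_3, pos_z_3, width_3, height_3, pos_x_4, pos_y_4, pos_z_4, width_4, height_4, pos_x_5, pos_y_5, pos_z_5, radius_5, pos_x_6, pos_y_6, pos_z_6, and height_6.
pos_x_1 = 16.5, pos_y_1 = 12, pos_z_1 = 0.5, height_1 = 5, pos_y_2 = 5.5, pos_z_2 = 12, radius_2 = 3, height_2 = 5.5, pos_x_3 = 4, pos_y_3 = 12.5, pos_z_3 = 4.5, width_3 = 3.5, height_3 = 5.5, pos_x_4 = 12.5, pos_y_4 = 1.5, pos_z_4 = 7.5, width_4 = 6, height_4 = 6.5, pos_x_5 = 5, pos_y_5 = 8.5, pos_z_5 = 6.5, radius_5 = 2.5, pos_x_6 = 9.5, pos_y_6 = 12, pos_z_6 = 10, height_6 = 7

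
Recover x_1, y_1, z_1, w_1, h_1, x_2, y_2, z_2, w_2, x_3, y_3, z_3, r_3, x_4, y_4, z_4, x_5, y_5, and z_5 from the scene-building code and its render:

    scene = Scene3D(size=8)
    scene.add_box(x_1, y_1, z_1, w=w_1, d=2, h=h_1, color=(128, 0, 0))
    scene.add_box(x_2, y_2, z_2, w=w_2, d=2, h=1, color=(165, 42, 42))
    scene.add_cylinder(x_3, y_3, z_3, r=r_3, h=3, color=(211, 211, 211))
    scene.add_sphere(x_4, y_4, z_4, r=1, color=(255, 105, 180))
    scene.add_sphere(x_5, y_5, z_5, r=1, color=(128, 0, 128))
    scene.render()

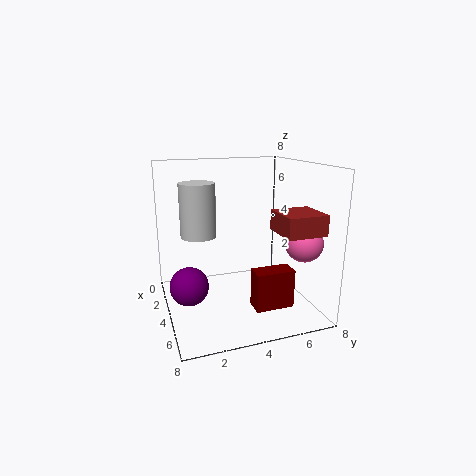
x_1 = 6
y_1 = 4
z_1 = 1
w_1 = 1
h_1 = 2
x_2 = 6
y_2 = 5
z_2 = 5
w_2 = 2
x_3 = 3
y_3 = 2
z_3 = 4
r_3 = 1
x_4 = 6
y_4 = 7
z_4 = 4
x_5 = 5
y_5 = 1
z_5 = 2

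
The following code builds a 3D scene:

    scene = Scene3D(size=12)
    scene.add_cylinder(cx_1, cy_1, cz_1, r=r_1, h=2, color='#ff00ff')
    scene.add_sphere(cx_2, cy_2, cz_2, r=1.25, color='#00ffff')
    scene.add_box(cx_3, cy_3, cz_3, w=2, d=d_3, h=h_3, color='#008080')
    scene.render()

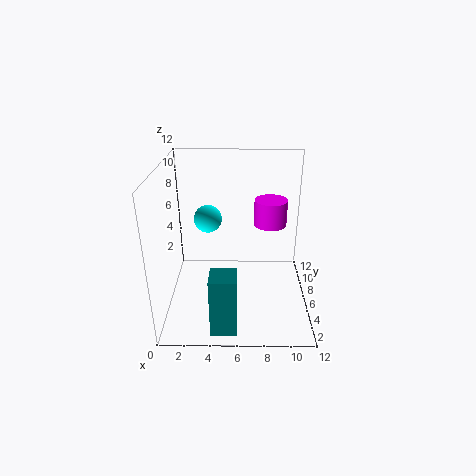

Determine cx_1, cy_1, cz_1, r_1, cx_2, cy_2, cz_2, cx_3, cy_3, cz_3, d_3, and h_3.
cx_1 = 8.5; cy_1 = 5; cz_1 = 7.75; r_1 = 1.25; cx_2 = 3.25; cy_2 = 8.75; cz_2 = 6.5; cx_3 = 4; cy_3 = 0.25; cz_3 = 0.75; d_3 = 2; h_3 = 4.75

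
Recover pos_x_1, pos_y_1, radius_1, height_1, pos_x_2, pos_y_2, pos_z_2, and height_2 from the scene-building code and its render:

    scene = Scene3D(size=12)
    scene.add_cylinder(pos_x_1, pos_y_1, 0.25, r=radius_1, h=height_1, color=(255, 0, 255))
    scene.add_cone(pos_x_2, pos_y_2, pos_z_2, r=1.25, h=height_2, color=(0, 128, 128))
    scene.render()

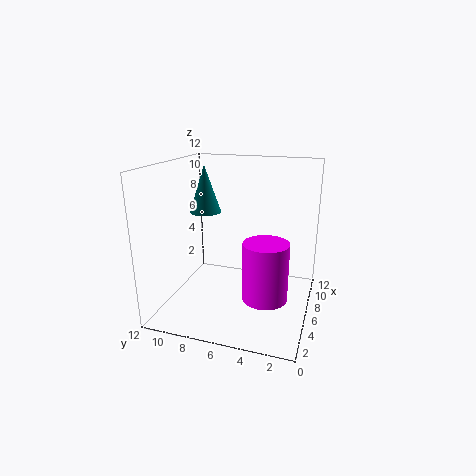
pos_x_1 = 6.75, pos_y_1 = 3.75, radius_1 = 2, height_1 = 5.25, pos_x_2 = 5.25, pos_y_2 = 8.5, pos_z_2 = 8.25, height_2 = 3.75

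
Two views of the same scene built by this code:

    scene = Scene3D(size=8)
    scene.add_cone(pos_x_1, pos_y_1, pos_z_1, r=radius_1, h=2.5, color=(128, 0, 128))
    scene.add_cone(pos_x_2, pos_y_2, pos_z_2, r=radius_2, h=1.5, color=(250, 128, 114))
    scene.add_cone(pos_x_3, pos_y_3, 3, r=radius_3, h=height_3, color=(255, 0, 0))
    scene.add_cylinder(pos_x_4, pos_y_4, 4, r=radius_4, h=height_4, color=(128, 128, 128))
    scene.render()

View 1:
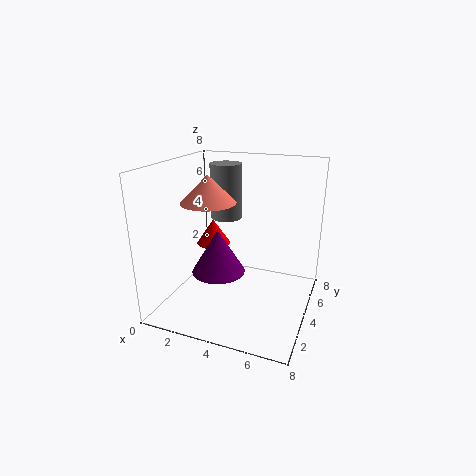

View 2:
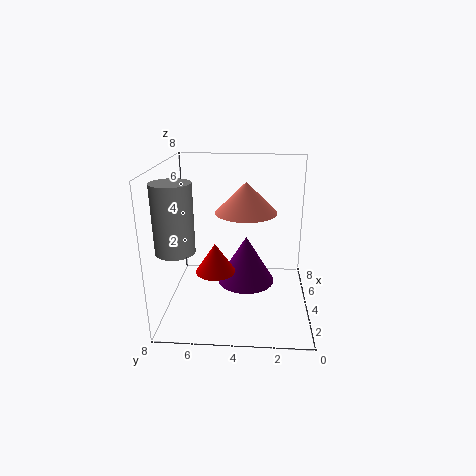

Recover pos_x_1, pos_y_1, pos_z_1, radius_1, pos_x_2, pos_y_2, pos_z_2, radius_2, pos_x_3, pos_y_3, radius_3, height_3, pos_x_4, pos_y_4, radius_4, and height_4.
pos_x_1 = 3, pos_y_1 = 3.5, pos_z_1 = 2, radius_1 = 1.5, pos_x_2 = 2.5, pos_y_2 = 3.5, pos_z_2 = 6, radius_2 = 1.5, pos_x_3 = 2, pos_y_3 = 5, radius_3 = 1, height_3 = 1.5, pos_x_4 = 2, pos_y_4 = 7, radius_4 = 1, height_4 = 3.5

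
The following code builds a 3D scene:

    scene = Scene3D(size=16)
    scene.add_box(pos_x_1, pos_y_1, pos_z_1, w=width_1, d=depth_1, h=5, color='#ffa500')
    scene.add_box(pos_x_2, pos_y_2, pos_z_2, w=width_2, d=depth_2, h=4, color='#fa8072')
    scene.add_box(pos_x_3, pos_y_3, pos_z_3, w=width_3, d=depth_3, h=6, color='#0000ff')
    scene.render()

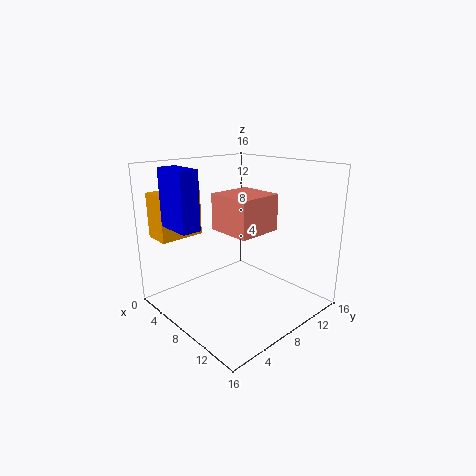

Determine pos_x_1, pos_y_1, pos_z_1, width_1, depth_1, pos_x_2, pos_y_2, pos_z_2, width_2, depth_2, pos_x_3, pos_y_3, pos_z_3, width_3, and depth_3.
pos_x_1 = 1; pos_y_1 = 1; pos_z_1 = 8; width_1 = 3; depth_1 = 5; pos_x_2 = 6; pos_y_2 = 6; pos_z_2 = 9; width_2 = 5; depth_2 = 5; pos_x_3 = 4; pos_y_3 = 1; pos_z_3 = 10; width_3 = 4; depth_3 = 2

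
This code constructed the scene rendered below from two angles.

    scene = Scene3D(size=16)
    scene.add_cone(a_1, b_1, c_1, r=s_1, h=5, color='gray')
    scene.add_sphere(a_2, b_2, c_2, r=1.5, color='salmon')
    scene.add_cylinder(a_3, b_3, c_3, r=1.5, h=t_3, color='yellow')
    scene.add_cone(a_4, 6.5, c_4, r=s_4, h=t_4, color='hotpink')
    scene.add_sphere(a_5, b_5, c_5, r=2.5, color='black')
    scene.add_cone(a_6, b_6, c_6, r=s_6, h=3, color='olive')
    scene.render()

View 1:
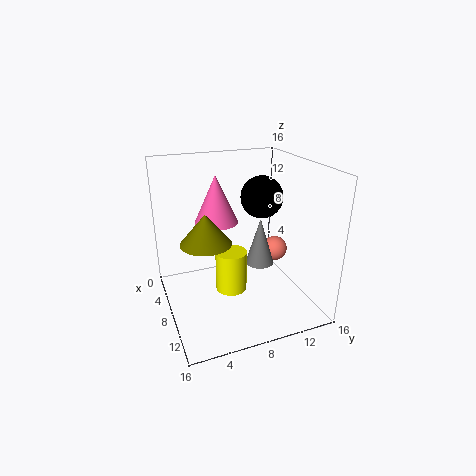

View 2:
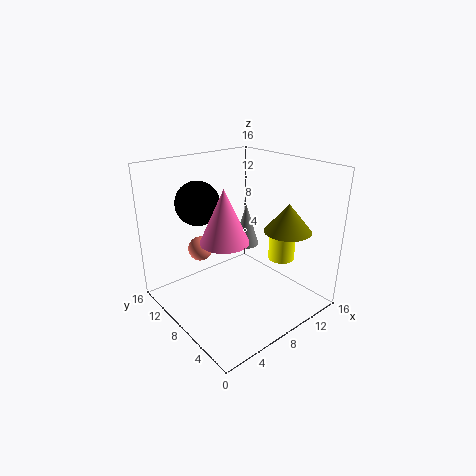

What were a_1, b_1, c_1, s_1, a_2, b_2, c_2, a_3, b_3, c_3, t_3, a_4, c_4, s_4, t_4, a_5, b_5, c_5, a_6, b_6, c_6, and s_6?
a_1 = 10.5; b_1 = 9.5; c_1 = 6; s_1 = 1.5; a_2 = 6.5; b_2 = 13.5; c_2 = 5; a_3 = 12.5; b_3 = 5.5; c_3 = 5; t_3 = 4; a_4 = 5; c_4 = 9; s_4 = 2.5; t_4 = 5.5; a_5 = 5.5; b_5 = 12; c_5 = 11.5; a_6 = 11; b_6 = 3.5; c_6 = 9.5; s_6 = 2.5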